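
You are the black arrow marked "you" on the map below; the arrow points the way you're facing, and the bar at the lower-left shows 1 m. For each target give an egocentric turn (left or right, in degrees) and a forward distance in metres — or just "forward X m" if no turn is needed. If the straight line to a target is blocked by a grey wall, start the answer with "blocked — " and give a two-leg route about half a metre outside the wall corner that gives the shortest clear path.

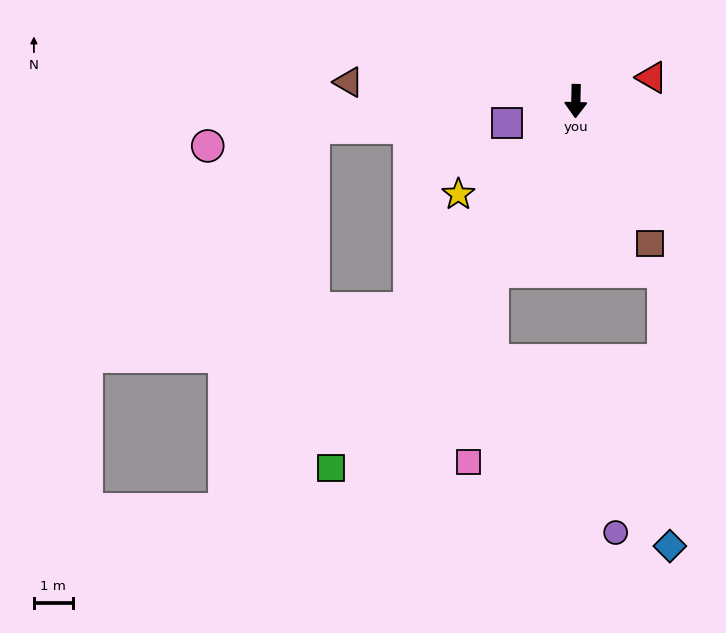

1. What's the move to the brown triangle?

turn right 93°, forward 5.9 m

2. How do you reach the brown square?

turn left 29°, forward 4.2 m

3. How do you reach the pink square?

blocked — turn right 25°, forward 4.9 m, then turn left 19°, forward 5.0 m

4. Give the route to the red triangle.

turn left 109°, forward 2.1 m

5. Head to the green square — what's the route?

turn right 32°, forward 11.4 m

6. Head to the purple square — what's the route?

turn right 71°, forward 1.9 m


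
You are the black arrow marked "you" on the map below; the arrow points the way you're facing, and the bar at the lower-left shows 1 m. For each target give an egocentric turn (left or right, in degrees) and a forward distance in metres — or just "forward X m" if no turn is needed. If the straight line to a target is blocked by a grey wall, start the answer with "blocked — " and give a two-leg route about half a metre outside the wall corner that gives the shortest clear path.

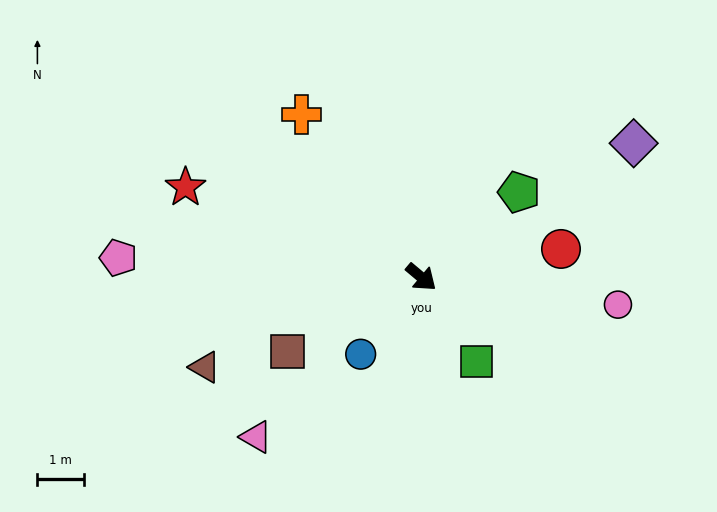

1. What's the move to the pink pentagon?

turn right 144°, forward 6.5 m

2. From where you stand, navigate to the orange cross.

turn left 166°, forward 4.4 m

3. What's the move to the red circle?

turn left 51°, forward 3.1 m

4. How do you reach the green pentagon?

turn left 81°, forward 2.8 m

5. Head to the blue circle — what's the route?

turn right 88°, forward 2.1 m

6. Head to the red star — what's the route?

turn right 161°, forward 5.4 m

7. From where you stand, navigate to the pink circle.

turn left 32°, forward 4.3 m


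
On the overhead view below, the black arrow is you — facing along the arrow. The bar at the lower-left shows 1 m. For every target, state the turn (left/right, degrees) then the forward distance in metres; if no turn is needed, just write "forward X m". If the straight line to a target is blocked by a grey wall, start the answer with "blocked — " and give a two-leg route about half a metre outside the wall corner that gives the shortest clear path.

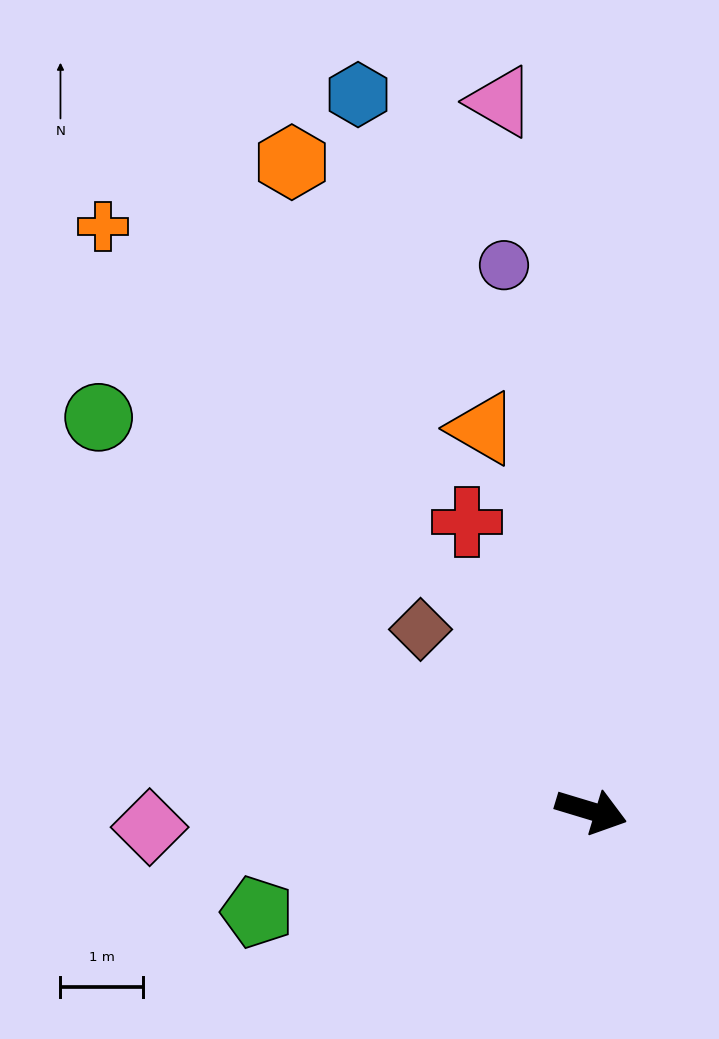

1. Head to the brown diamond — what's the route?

turn left 150°, forward 3.0 m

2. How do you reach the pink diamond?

turn right 161°, forward 5.3 m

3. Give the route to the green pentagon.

turn right 146°, forward 4.2 m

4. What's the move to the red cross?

turn left 130°, forward 3.8 m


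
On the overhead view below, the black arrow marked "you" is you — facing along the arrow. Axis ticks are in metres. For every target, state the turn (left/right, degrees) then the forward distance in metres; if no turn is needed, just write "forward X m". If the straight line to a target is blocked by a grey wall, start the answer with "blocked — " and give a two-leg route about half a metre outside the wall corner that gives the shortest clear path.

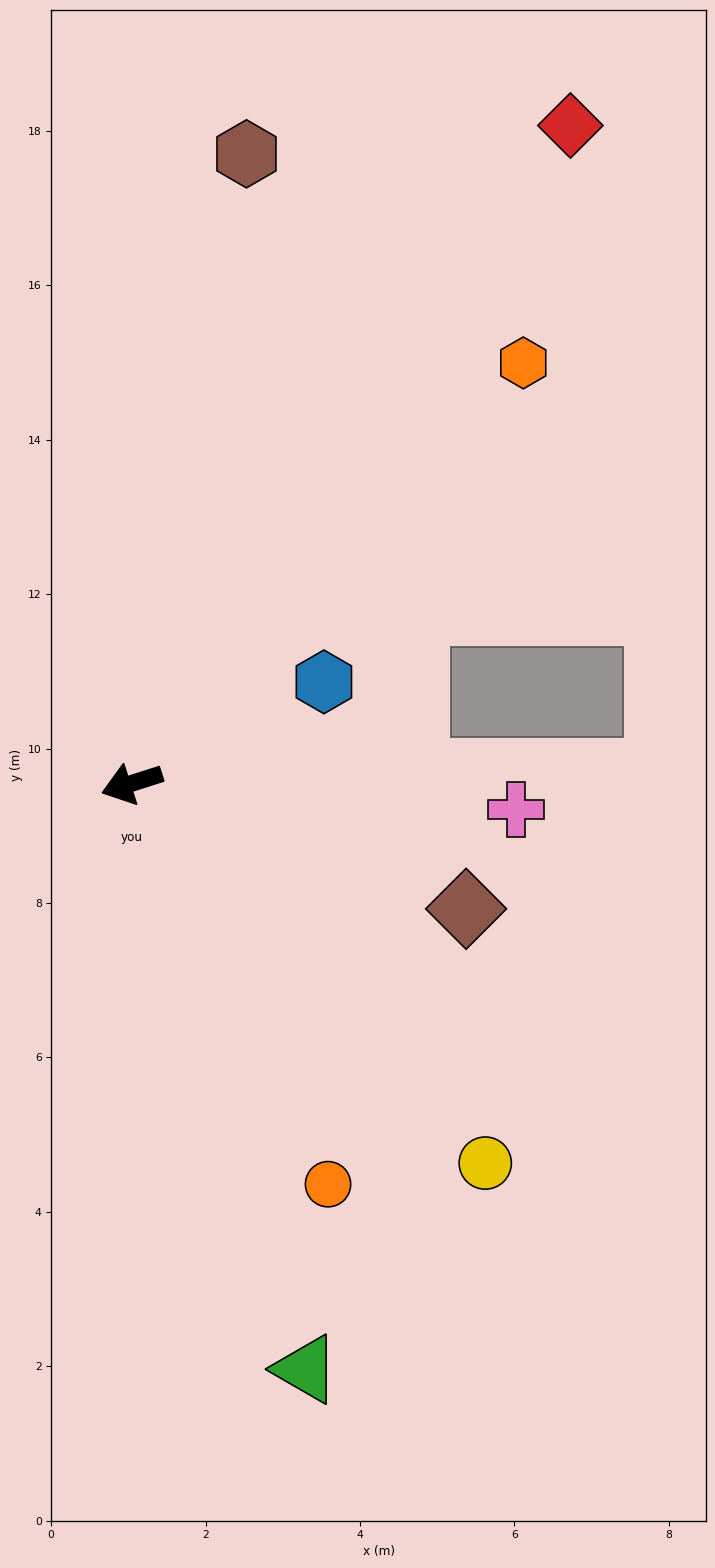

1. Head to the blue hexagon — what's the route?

turn right 170°, forward 2.8 m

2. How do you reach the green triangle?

turn left 89°, forward 7.9 m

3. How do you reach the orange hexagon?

turn right 151°, forward 7.4 m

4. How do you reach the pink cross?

turn left 158°, forward 5.0 m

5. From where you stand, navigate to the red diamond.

turn right 141°, forward 10.2 m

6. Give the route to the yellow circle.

turn left 115°, forward 6.7 m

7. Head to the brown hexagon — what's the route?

turn right 118°, forward 8.3 m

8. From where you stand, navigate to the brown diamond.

turn left 142°, forward 4.6 m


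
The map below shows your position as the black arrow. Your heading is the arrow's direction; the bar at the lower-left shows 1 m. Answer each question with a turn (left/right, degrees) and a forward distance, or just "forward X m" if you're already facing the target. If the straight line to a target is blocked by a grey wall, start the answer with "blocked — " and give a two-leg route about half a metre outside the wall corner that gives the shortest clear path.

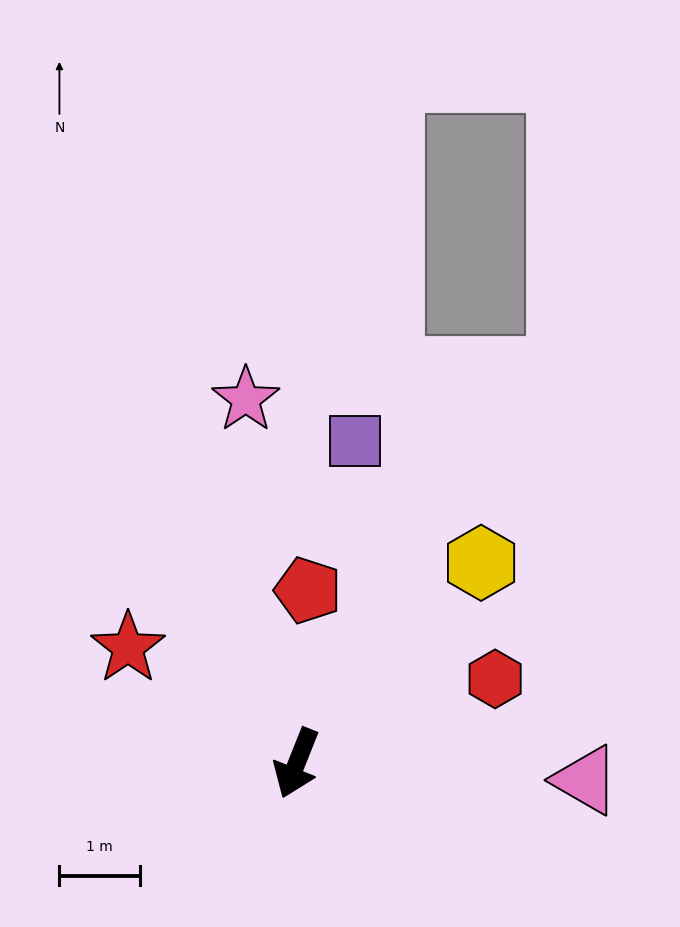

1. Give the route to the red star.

turn right 103°, forward 2.5 m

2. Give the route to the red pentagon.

turn right 162°, forward 2.2 m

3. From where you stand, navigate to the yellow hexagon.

turn left 159°, forward 3.4 m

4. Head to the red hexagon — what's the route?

turn left 135°, forward 2.7 m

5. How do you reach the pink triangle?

turn left 108°, forward 3.6 m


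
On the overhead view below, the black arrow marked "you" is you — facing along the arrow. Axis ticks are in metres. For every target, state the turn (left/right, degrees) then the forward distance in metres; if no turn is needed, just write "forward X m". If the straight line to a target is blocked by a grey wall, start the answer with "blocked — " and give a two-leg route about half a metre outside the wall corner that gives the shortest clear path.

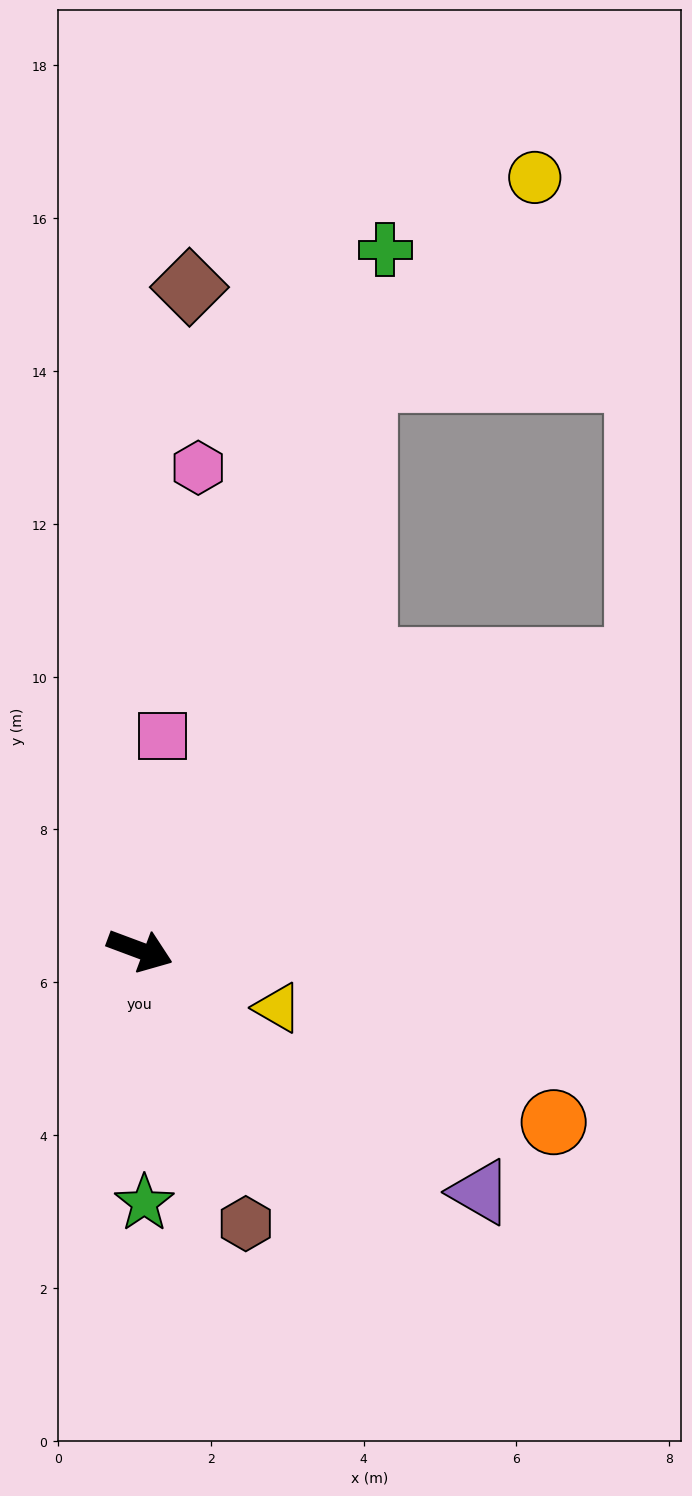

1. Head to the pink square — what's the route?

turn left 105°, forward 2.8 m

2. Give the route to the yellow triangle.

turn right 2°, forward 2.0 m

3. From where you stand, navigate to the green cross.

turn left 91°, forward 9.7 m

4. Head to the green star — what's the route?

turn right 69°, forward 3.3 m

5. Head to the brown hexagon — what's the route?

turn right 48°, forward 3.8 m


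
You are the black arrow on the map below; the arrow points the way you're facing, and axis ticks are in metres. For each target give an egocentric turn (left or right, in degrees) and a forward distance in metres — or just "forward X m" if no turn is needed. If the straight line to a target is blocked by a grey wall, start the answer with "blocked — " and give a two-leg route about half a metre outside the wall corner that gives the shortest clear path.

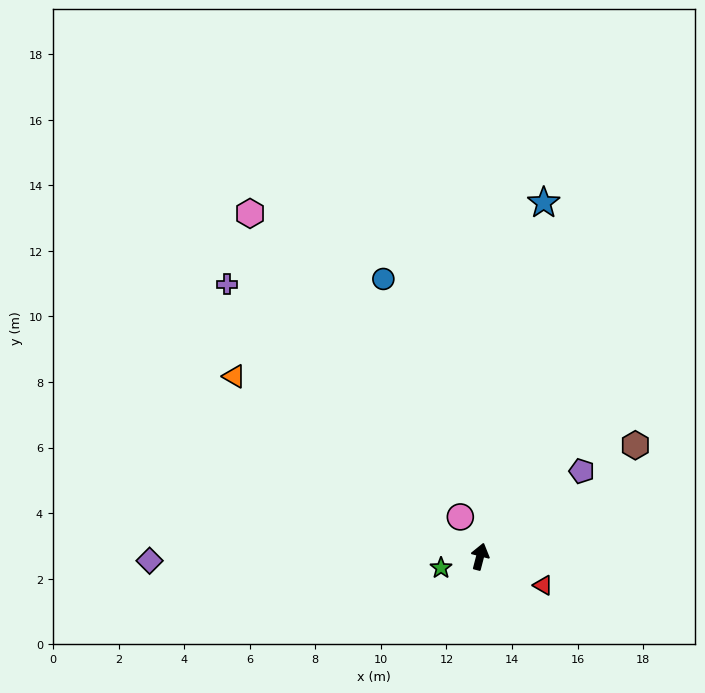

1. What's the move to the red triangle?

turn right 100°, forward 2.1 m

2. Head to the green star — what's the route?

turn left 121°, forward 1.2 m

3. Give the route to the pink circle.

turn left 41°, forward 1.3 m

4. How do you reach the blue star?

turn left 4°, forward 11.0 m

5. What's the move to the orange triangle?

turn left 68°, forward 9.3 m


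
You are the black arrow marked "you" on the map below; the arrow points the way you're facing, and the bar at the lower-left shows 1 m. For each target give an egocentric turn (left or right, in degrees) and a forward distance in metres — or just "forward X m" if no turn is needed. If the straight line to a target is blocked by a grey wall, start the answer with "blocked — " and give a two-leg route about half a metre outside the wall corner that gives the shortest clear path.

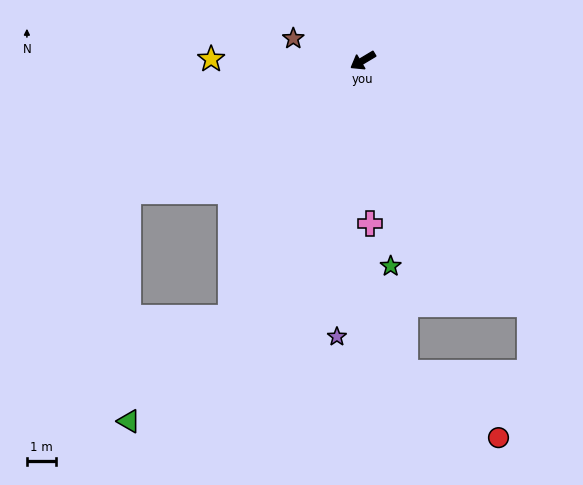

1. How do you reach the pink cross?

turn left 62°, forward 5.6 m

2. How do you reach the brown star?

turn right 48°, forward 2.5 m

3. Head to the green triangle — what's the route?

blocked — turn left 32°, forward 9.9 m, then turn right 17°, forward 5.0 m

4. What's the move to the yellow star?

turn right 31°, forward 5.2 m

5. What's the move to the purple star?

turn left 54°, forward 9.5 m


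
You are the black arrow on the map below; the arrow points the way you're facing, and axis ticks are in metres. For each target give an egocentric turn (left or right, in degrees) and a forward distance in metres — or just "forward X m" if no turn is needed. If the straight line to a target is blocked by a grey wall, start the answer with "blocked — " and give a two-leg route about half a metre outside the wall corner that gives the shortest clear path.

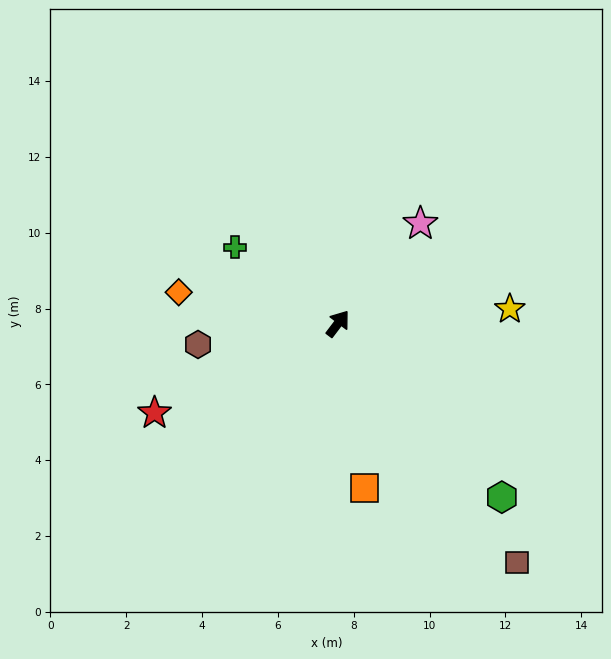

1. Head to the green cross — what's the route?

turn left 91°, forward 3.4 m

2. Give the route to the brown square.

turn right 106°, forward 7.9 m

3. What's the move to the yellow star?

turn right 48°, forward 4.5 m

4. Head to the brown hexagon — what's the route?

turn left 136°, forward 3.7 m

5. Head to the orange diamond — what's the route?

turn left 116°, forward 4.3 m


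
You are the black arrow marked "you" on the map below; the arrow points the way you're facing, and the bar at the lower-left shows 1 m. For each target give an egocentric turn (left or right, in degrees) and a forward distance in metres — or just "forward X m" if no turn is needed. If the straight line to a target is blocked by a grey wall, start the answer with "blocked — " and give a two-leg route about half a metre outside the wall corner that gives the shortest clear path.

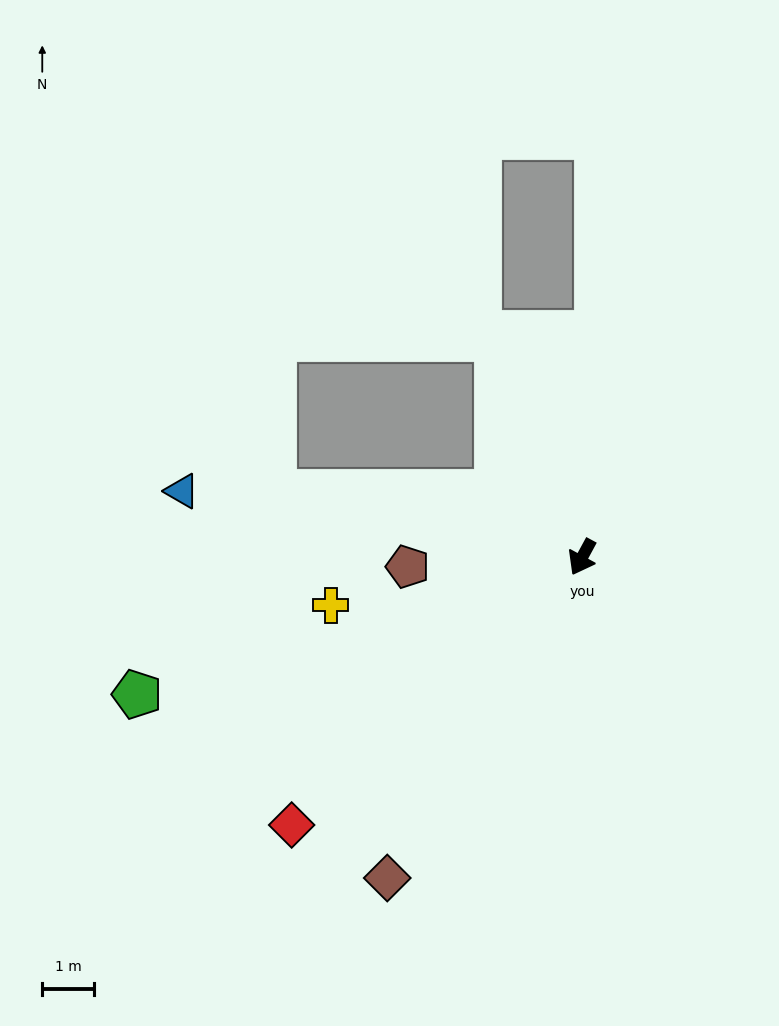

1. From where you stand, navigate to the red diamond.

turn right 19°, forward 7.6 m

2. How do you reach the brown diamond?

turn right 3°, forward 7.2 m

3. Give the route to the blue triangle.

turn right 71°, forward 7.8 m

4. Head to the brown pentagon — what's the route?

turn right 58°, forward 3.4 m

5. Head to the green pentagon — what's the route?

turn right 44°, forward 9.0 m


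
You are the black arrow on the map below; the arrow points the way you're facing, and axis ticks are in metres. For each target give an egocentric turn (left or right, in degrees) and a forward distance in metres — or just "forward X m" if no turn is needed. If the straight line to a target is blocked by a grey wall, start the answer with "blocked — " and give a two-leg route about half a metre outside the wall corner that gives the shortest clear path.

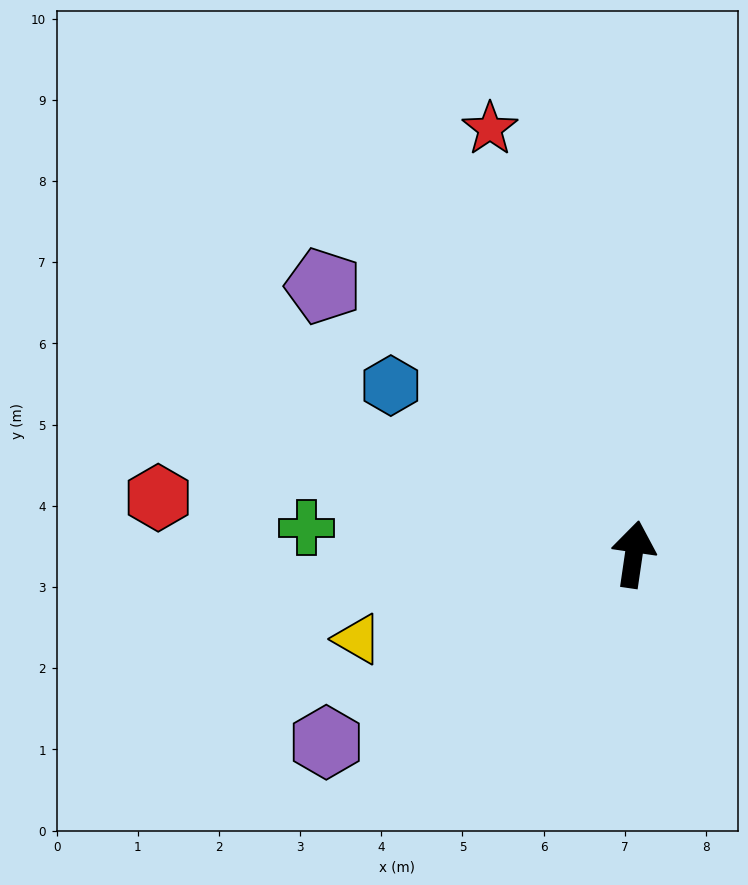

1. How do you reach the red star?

turn left 27°, forward 5.5 m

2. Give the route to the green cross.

turn left 94°, forward 4.0 m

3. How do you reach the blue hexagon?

turn left 64°, forward 3.6 m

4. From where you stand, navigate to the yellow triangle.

turn left 115°, forward 3.6 m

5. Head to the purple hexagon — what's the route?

turn left 130°, forward 4.4 m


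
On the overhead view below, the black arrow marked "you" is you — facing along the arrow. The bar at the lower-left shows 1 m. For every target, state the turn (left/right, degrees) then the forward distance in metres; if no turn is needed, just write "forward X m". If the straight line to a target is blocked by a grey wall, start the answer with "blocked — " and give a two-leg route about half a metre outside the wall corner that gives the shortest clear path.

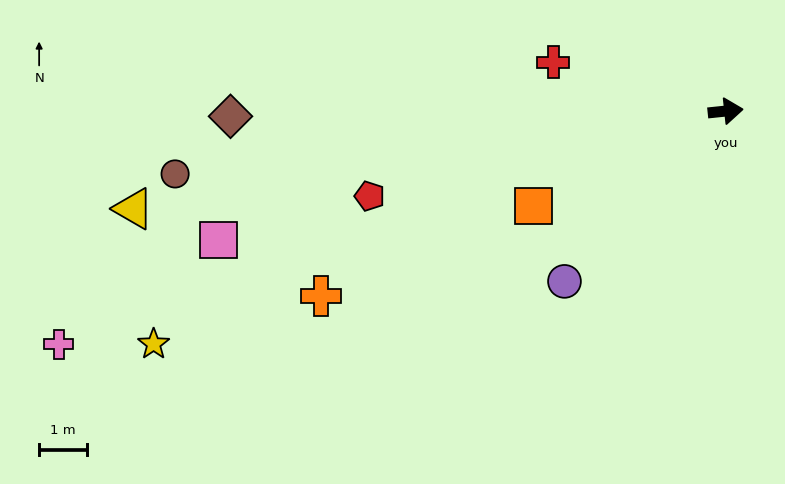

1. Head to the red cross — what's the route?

turn left 158°, forward 3.8 m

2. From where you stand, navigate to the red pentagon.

turn right 173°, forward 7.7 m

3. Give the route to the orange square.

turn right 160°, forward 4.5 m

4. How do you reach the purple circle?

turn right 139°, forward 4.9 m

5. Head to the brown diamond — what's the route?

turn left 175°, forward 10.4 m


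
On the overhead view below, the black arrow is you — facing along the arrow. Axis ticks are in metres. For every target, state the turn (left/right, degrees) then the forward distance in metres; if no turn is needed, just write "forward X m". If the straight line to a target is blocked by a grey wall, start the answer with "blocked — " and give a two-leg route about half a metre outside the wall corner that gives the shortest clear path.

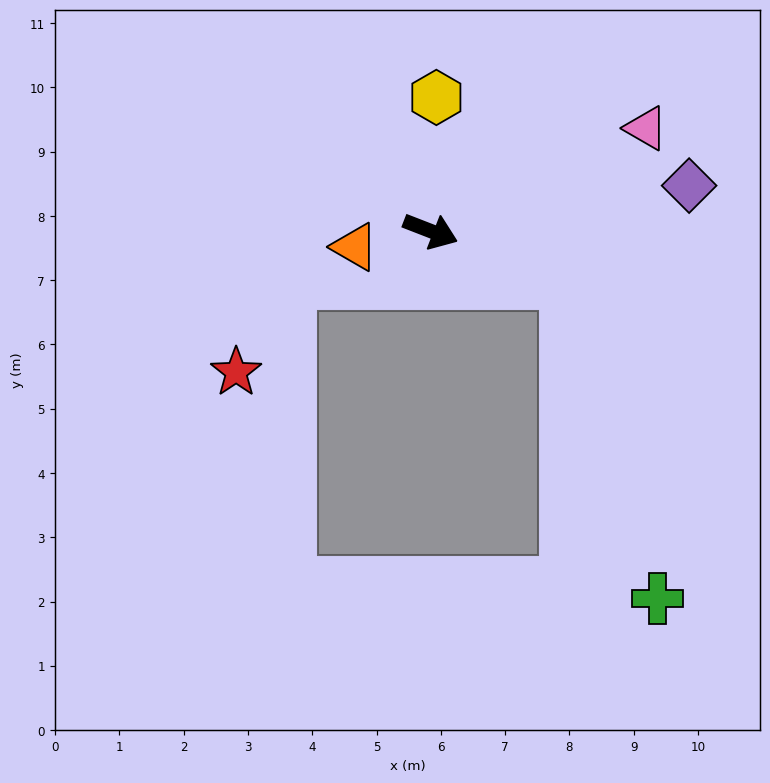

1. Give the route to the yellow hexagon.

turn left 109°, forward 2.1 m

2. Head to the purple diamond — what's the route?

turn left 31°, forward 4.1 m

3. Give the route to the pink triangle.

turn left 47°, forward 3.7 m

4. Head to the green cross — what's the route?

blocked — forward 2.3 m, then turn right 53°, forward 5.1 m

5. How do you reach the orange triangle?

turn right 147°, forward 1.2 m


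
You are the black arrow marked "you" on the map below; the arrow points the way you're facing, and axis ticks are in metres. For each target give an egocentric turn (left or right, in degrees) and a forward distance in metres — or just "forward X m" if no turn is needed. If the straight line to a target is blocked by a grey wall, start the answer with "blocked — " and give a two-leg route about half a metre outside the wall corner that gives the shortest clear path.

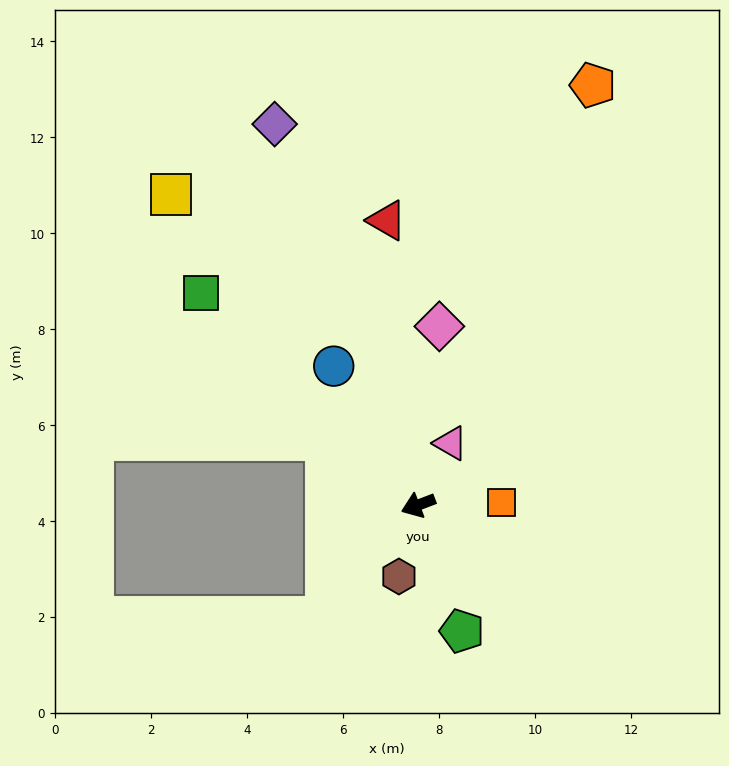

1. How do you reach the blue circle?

turn right 80°, forward 3.4 m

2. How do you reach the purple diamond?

turn right 90°, forward 8.5 m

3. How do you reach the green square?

turn right 65°, forward 6.3 m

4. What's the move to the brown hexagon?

turn left 54°, forward 1.5 m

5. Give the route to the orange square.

turn left 161°, forward 1.7 m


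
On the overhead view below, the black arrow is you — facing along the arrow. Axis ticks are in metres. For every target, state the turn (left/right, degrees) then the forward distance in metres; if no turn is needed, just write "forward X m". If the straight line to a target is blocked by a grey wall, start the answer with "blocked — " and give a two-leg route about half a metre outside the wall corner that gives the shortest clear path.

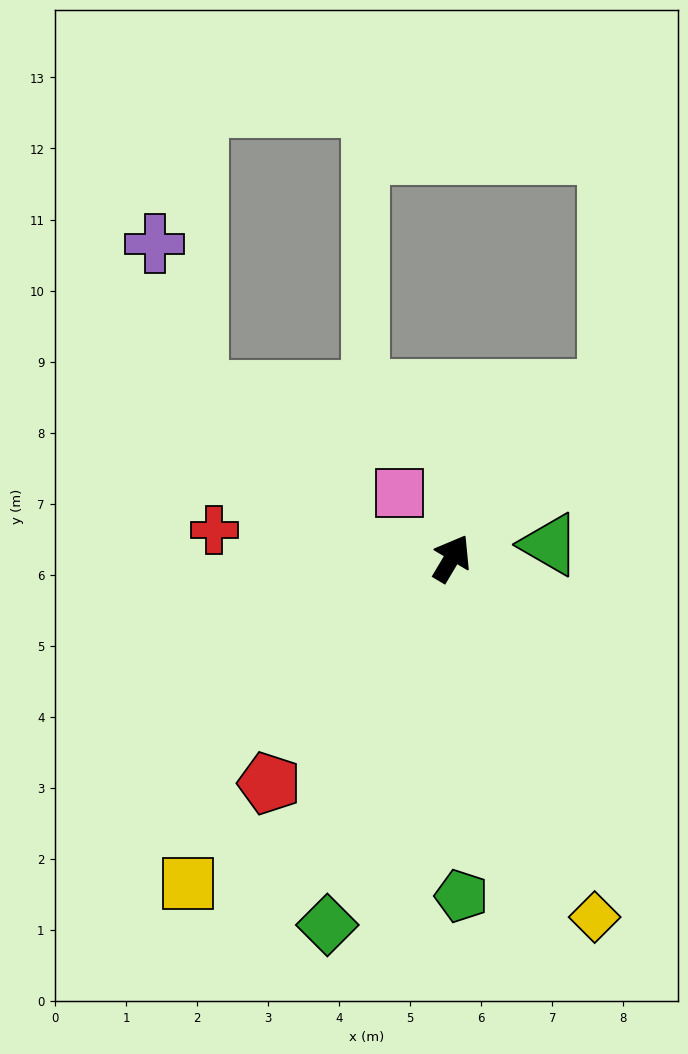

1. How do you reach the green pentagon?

turn right 148°, forward 4.8 m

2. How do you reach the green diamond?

turn right 168°, forward 5.5 m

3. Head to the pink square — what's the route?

turn left 70°, forward 1.2 m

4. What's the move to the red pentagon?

turn left 172°, forward 4.1 m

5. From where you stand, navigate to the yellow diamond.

turn right 127°, forward 5.4 m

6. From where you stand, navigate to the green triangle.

turn right 51°, forward 1.4 m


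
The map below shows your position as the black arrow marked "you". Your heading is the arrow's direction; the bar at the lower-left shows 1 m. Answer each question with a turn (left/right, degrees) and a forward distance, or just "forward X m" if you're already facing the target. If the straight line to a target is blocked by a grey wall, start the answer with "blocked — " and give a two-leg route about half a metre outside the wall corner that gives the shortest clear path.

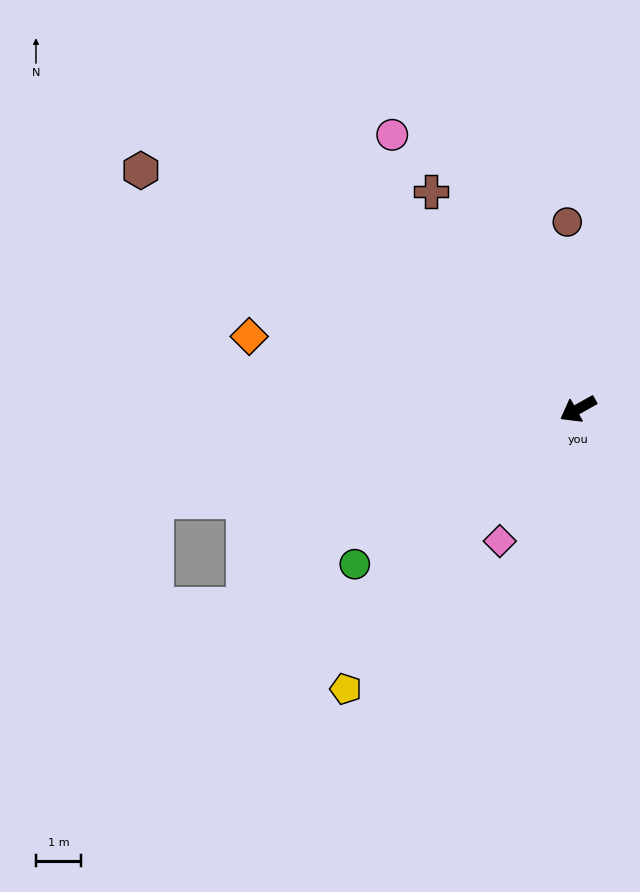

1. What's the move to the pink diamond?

turn left 30°, forward 3.4 m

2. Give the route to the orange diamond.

turn right 42°, forward 7.5 m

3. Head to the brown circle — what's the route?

turn right 116°, forward 4.2 m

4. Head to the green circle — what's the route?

turn left 5°, forward 6.0 m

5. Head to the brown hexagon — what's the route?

turn right 58°, forward 11.1 m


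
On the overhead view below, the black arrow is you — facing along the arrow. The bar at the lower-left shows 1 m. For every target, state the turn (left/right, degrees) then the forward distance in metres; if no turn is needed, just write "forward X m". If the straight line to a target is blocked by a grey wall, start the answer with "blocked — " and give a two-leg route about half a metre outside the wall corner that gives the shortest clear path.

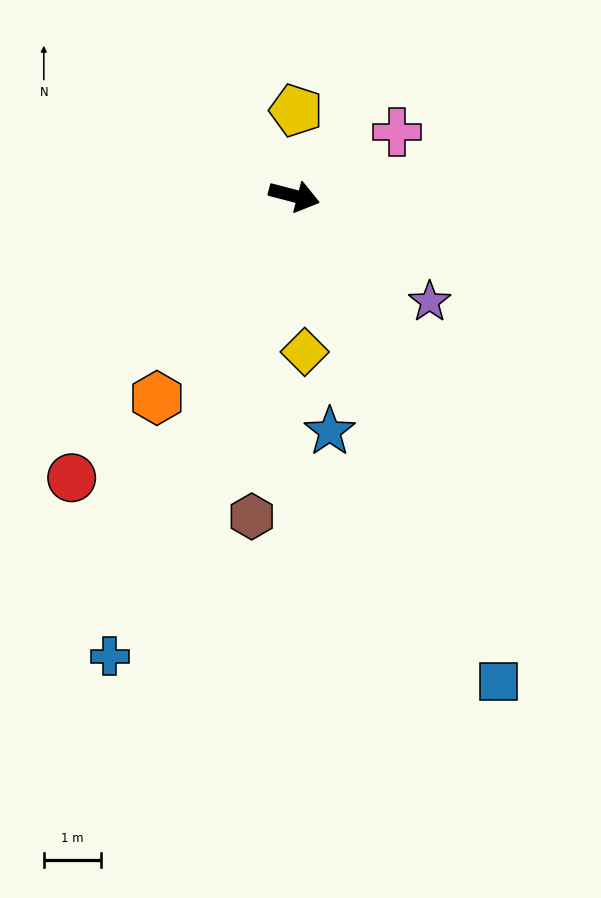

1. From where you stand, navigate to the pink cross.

turn left 47°, forward 2.1 m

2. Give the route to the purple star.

turn right 23°, forward 3.0 m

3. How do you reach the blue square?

turn right 52°, forward 9.2 m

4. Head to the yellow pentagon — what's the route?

turn left 103°, forward 1.5 m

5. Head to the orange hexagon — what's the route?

turn right 110°, forward 4.2 m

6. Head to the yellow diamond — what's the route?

turn right 71°, forward 2.7 m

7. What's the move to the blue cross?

turn right 97°, forward 8.6 m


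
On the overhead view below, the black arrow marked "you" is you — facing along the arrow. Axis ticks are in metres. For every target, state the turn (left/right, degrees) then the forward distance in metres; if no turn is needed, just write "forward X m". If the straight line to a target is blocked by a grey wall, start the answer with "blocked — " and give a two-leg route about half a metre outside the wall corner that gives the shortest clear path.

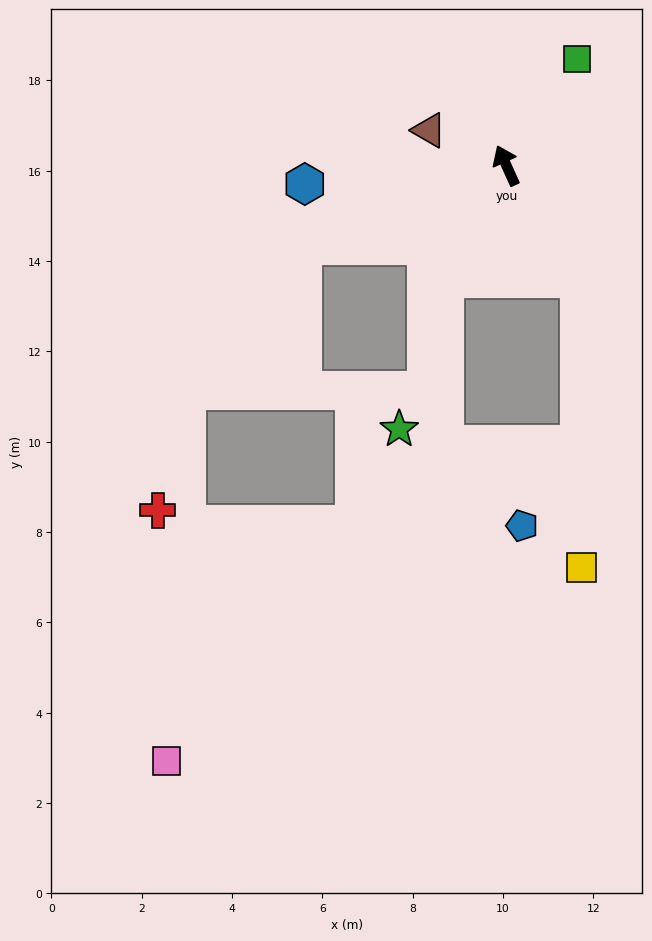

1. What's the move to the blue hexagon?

turn left 71°, forward 4.5 m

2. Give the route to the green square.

turn right 58°, forward 2.8 m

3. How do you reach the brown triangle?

turn left 41°, forward 1.9 m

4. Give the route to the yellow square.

blocked — turn right 172°, forward 3.0 m, then turn right 32°, forward 6.4 m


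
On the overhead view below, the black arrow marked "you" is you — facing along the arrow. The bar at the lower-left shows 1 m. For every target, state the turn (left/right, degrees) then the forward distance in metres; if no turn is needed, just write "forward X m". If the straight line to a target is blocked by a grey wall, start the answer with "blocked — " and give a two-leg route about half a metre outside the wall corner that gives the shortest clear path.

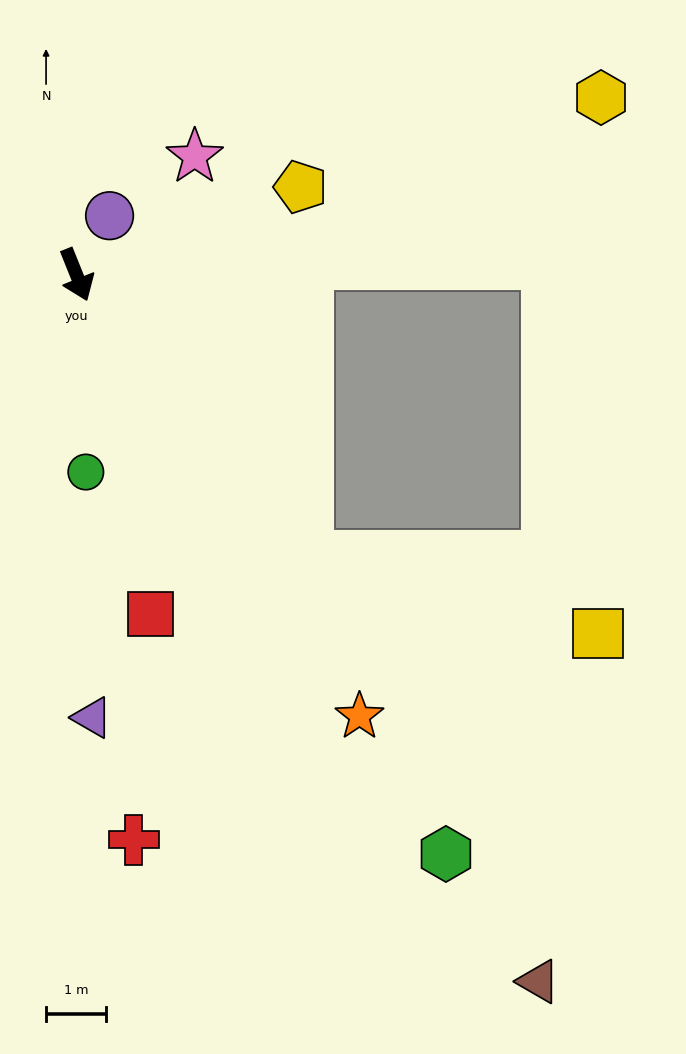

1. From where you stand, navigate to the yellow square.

blocked — turn left 18°, forward 6.1 m, then turn left 35°, forward 5.0 m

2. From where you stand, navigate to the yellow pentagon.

turn left 90°, forward 4.0 m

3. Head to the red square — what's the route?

turn right 10°, forward 5.8 m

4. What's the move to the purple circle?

turn left 129°, forward 1.1 m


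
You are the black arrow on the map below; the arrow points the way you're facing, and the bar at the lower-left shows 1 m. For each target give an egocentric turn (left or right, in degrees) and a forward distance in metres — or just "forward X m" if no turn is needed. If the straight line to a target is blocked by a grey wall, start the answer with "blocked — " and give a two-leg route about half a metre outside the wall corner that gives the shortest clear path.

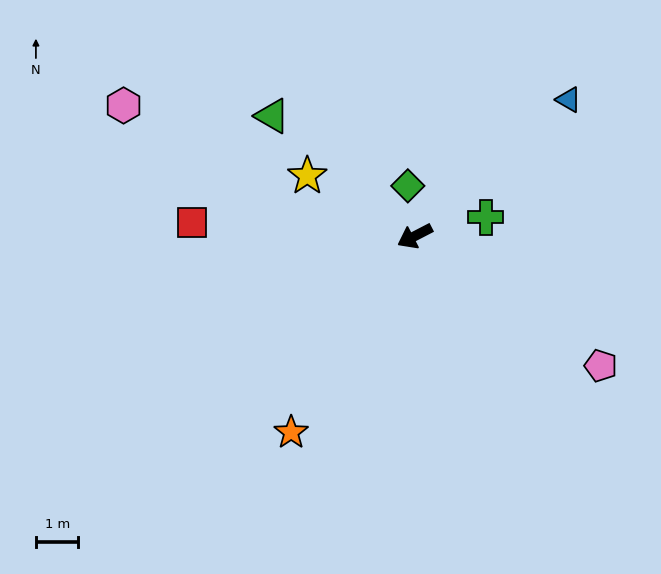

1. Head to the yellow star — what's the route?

turn right 57°, forward 2.9 m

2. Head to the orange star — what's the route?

turn left 30°, forward 5.5 m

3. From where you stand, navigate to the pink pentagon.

turn left 118°, forward 5.3 m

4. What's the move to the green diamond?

turn right 109°, forward 1.2 m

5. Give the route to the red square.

turn right 31°, forward 5.3 m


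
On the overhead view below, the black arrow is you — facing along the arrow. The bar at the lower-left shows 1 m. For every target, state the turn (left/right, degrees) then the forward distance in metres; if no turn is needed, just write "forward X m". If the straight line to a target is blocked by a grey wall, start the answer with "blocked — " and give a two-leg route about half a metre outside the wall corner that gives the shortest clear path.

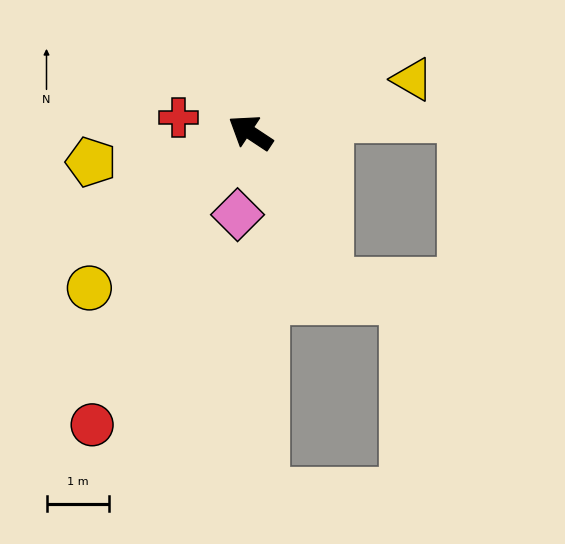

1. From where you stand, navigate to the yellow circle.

turn left 77°, forward 3.6 m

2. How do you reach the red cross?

turn left 21°, forward 1.2 m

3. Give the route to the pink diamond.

turn left 115°, forward 1.3 m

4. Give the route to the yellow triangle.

turn right 128°, forward 2.7 m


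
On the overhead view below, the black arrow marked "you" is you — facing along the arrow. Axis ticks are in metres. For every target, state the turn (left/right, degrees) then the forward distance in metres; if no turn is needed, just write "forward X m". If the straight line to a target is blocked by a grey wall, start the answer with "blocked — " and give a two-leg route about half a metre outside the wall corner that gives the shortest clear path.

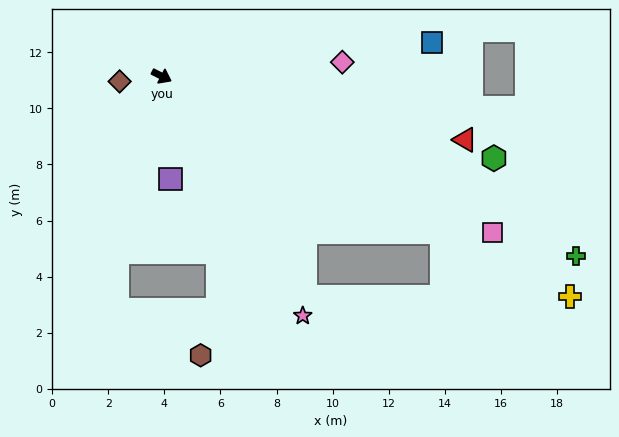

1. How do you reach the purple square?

turn right 58°, forward 3.7 m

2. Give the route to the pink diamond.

turn left 31°, forward 6.5 m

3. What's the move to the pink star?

turn right 33°, forward 9.9 m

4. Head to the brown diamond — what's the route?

turn right 146°, forward 1.5 m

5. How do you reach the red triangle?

turn left 15°, forward 11.1 m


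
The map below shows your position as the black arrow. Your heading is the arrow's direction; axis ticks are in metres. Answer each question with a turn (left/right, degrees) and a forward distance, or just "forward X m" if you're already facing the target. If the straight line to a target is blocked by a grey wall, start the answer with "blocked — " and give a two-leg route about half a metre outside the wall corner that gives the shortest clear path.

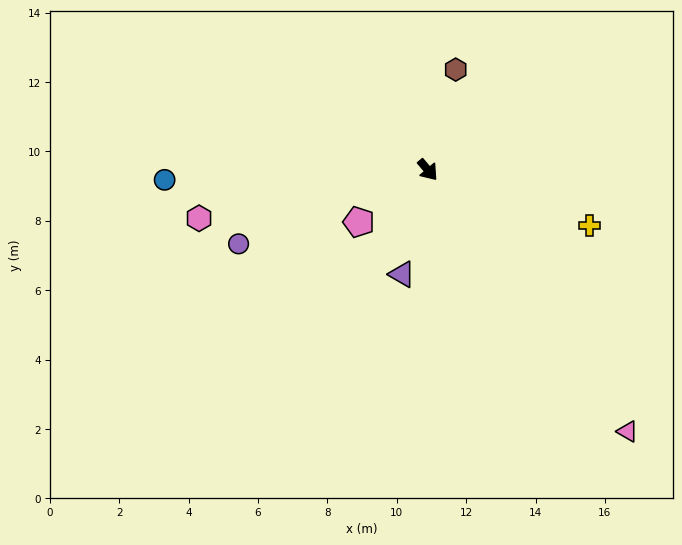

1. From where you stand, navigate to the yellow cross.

turn left 31°, forward 4.9 m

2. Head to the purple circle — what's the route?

turn right 109°, forward 5.9 m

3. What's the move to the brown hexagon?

turn left 124°, forward 3.0 m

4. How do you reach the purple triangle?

turn right 54°, forward 3.1 m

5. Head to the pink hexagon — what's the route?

turn right 118°, forward 6.7 m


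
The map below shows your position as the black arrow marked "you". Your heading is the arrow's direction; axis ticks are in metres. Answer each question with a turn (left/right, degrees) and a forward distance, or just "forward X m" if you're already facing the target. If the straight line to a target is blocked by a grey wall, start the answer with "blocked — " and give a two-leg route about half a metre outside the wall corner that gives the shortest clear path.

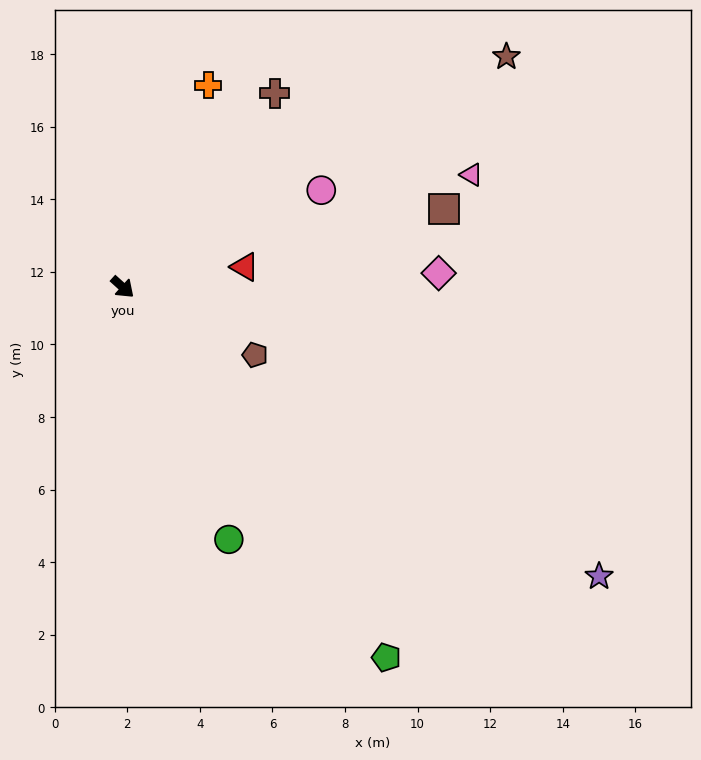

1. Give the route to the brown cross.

turn left 94°, forward 6.8 m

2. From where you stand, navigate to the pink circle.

turn left 68°, forward 6.1 m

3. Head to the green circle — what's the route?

turn right 25°, forward 7.5 m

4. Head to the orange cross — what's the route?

turn left 109°, forward 6.0 m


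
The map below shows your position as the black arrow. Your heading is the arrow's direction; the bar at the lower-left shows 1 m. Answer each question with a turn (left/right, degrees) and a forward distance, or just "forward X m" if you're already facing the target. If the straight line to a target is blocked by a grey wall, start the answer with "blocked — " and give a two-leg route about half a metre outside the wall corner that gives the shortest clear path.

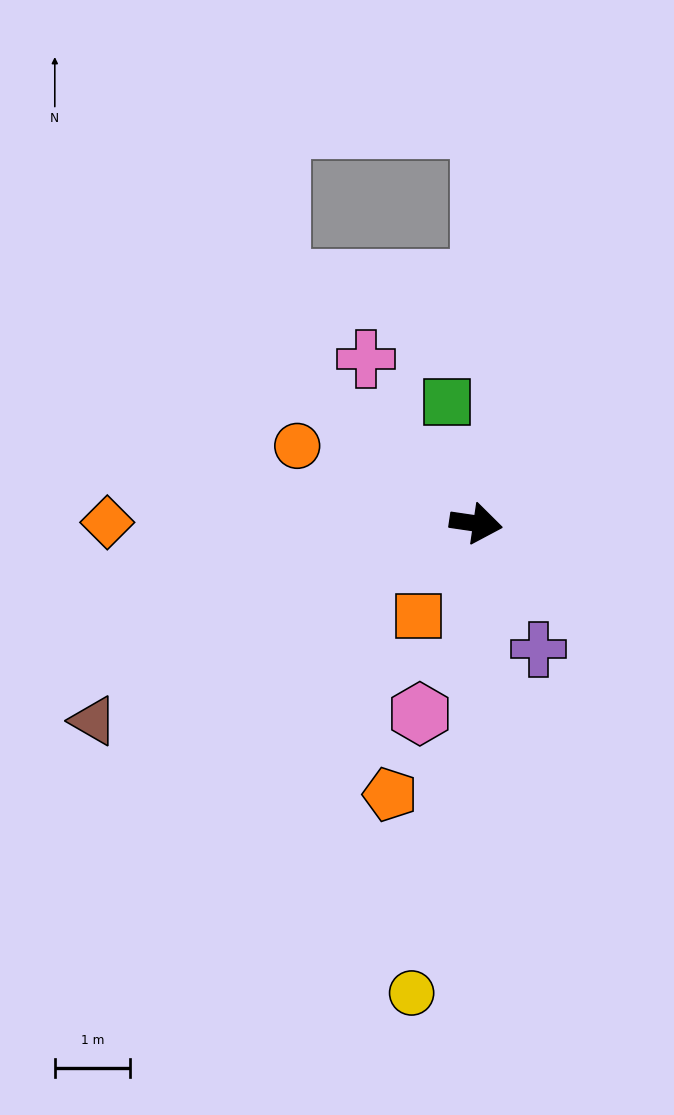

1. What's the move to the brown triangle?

turn right 144°, forward 5.7 m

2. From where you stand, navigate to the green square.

turn left 112°, forward 1.7 m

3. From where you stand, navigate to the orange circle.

turn left 165°, forward 2.6 m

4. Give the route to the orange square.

turn right 113°, forward 1.4 m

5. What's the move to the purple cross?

turn right 55°, forward 1.9 m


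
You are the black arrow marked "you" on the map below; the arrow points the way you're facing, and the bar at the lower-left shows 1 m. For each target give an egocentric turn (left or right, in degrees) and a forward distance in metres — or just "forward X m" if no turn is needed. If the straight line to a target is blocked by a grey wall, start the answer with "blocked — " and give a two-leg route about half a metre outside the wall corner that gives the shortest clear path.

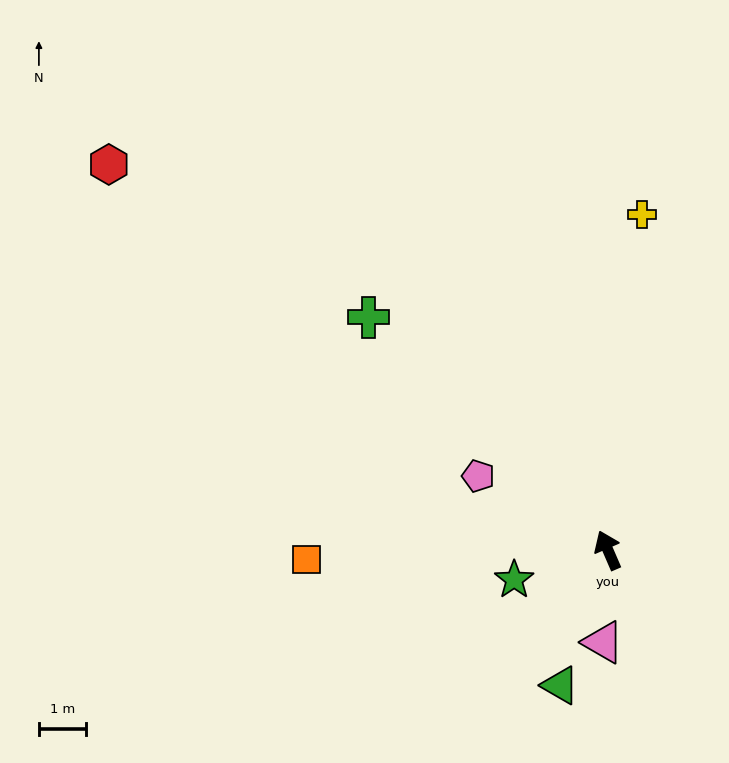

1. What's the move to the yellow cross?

turn right 29°, forward 7.1 m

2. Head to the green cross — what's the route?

turn left 22°, forward 7.0 m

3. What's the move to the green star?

turn left 84°, forward 2.1 m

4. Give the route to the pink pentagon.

turn left 37°, forward 3.1 m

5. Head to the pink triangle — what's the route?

turn left 154°, forward 1.9 m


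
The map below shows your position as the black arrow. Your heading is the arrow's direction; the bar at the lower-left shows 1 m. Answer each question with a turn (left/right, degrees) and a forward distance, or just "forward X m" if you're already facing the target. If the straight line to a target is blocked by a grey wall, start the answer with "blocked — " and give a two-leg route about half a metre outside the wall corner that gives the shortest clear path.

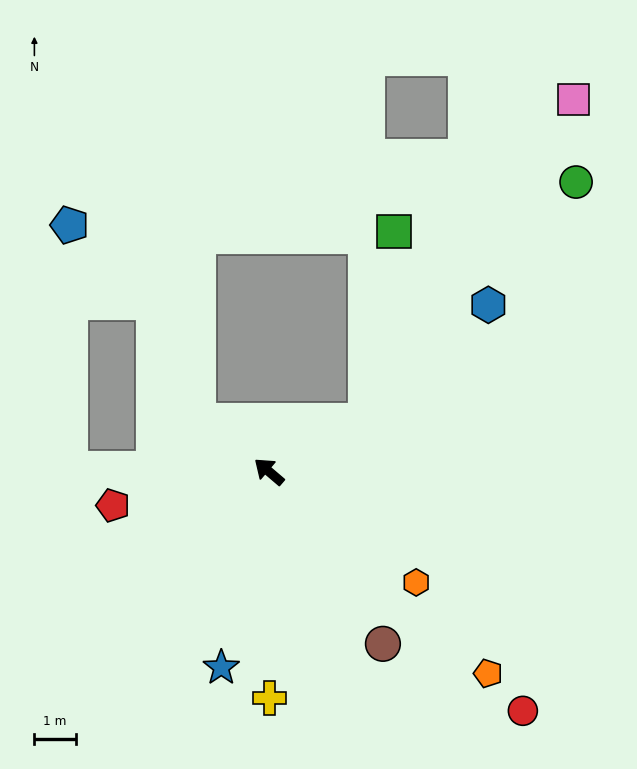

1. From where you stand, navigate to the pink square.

blocked — turn right 112°, forward 2.7 m, then turn left 30°, forward 9.3 m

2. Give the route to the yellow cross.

turn left 131°, forward 5.5 m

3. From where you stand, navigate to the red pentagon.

turn left 53°, forward 3.9 m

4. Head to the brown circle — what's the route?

turn left 164°, forward 5.0 m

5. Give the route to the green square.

blocked — turn right 112°, forward 2.7 m, then turn left 54°, forward 4.6 m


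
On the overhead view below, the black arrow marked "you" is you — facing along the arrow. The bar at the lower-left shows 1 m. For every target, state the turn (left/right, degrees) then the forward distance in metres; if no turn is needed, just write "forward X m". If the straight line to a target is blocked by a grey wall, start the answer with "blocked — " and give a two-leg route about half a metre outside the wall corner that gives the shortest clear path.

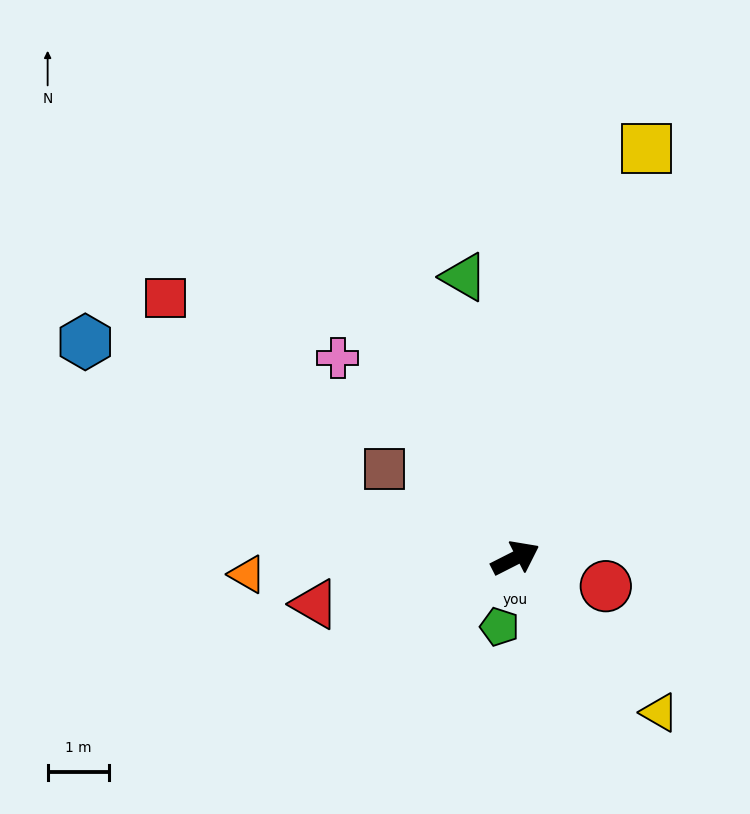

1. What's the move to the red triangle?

turn left 166°, forward 3.4 m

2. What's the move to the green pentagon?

turn right 130°, forward 1.2 m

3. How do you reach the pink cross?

turn left 105°, forward 4.4 m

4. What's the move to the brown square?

turn left 119°, forward 2.6 m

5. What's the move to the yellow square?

turn left 45°, forward 7.0 m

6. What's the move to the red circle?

turn right 44°, forward 1.6 m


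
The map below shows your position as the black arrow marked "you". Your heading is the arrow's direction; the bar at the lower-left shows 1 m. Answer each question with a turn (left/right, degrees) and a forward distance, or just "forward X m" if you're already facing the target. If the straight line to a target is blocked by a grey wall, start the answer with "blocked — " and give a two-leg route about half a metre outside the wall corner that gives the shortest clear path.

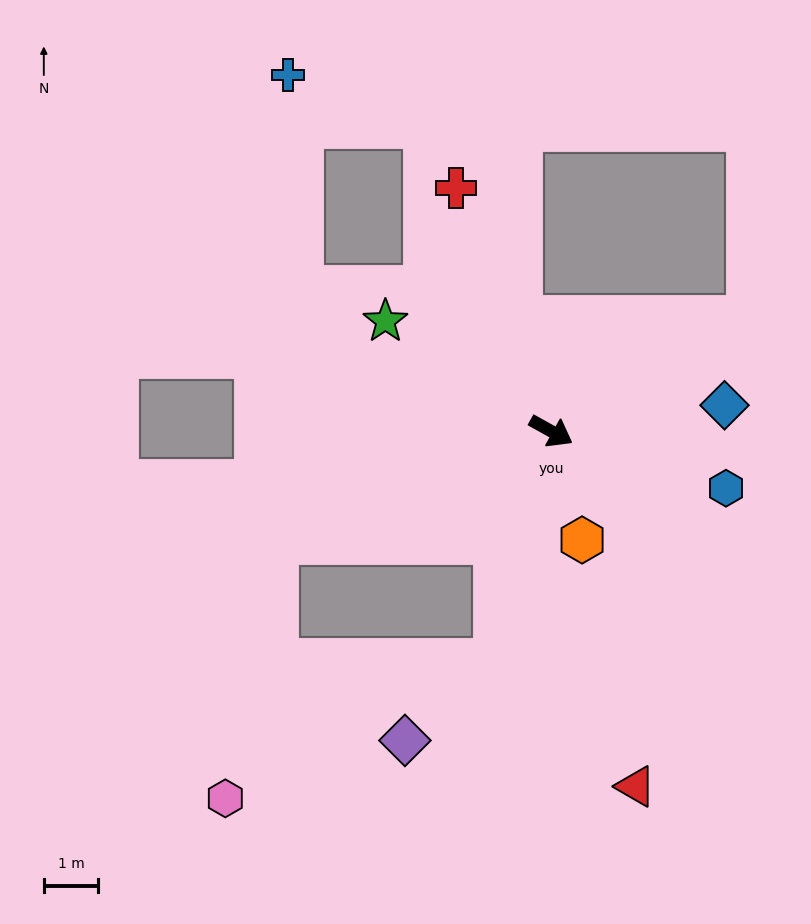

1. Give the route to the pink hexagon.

blocked — turn right 129°, forward 5.5 m, then turn left 57°, forward 4.8 m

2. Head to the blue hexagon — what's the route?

turn left 11°, forward 3.4 m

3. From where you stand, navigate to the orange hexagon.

turn right 45°, forward 2.1 m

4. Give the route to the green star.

turn left 175°, forward 3.7 m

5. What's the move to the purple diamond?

blocked — turn right 74°, forward 4.3 m, then turn right 36°, forward 2.2 m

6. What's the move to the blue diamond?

turn left 38°, forward 3.2 m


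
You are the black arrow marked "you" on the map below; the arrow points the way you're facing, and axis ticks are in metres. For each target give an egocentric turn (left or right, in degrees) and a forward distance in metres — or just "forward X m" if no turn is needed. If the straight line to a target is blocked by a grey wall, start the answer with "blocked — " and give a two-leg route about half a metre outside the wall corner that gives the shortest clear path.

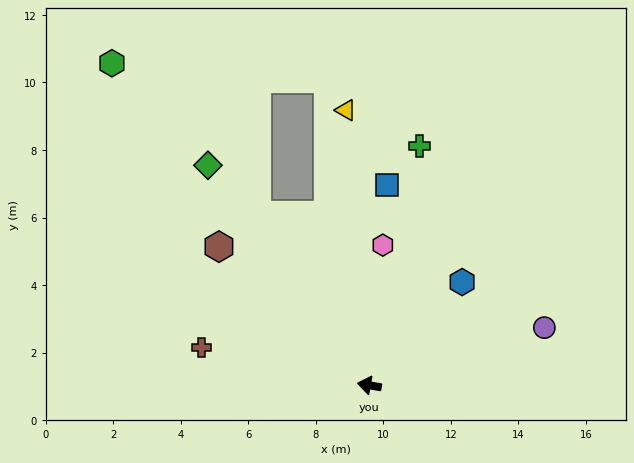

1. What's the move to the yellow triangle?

turn right 75°, forward 8.2 m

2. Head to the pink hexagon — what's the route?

turn right 86°, forward 4.2 m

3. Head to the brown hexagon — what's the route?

turn right 33°, forward 6.1 m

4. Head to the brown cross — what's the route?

turn right 3°, forward 5.1 m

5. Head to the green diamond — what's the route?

turn right 44°, forward 8.1 m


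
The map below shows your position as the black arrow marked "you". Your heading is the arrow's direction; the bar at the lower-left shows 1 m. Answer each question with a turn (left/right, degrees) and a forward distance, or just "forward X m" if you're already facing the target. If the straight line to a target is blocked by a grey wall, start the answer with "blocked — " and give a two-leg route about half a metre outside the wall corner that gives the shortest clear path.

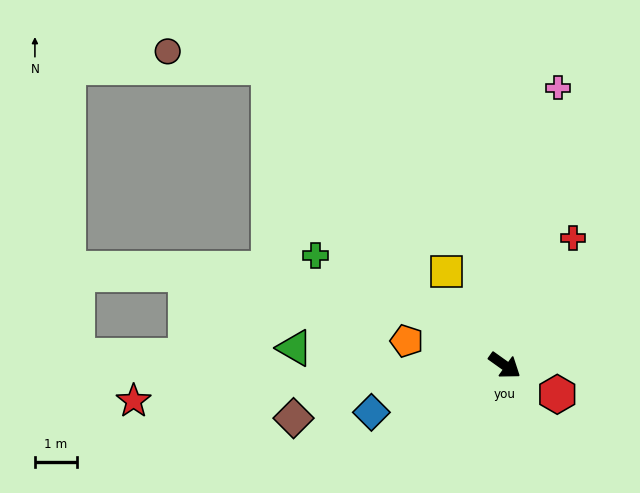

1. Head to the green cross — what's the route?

turn right 175°, forward 5.2 m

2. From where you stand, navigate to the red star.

turn right 139°, forward 8.9 m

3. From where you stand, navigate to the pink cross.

turn left 115°, forward 6.7 m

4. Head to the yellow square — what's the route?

turn left 157°, forward 2.6 m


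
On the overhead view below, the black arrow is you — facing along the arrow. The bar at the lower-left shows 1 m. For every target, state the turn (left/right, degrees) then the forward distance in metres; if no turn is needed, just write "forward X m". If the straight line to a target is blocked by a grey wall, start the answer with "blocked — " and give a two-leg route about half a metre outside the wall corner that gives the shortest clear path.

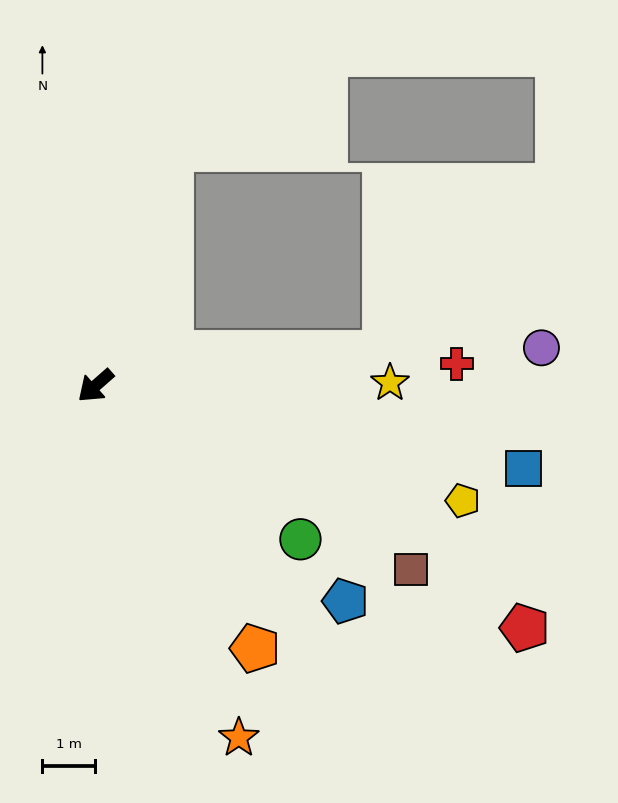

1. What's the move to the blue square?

turn left 128°, forward 8.3 m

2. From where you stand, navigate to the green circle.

turn left 102°, forward 4.9 m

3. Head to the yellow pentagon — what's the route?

turn left 121°, forward 7.3 m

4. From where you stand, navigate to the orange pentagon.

turn left 80°, forward 5.8 m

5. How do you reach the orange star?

turn left 71°, forward 7.2 m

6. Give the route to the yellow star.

turn left 139°, forward 5.6 m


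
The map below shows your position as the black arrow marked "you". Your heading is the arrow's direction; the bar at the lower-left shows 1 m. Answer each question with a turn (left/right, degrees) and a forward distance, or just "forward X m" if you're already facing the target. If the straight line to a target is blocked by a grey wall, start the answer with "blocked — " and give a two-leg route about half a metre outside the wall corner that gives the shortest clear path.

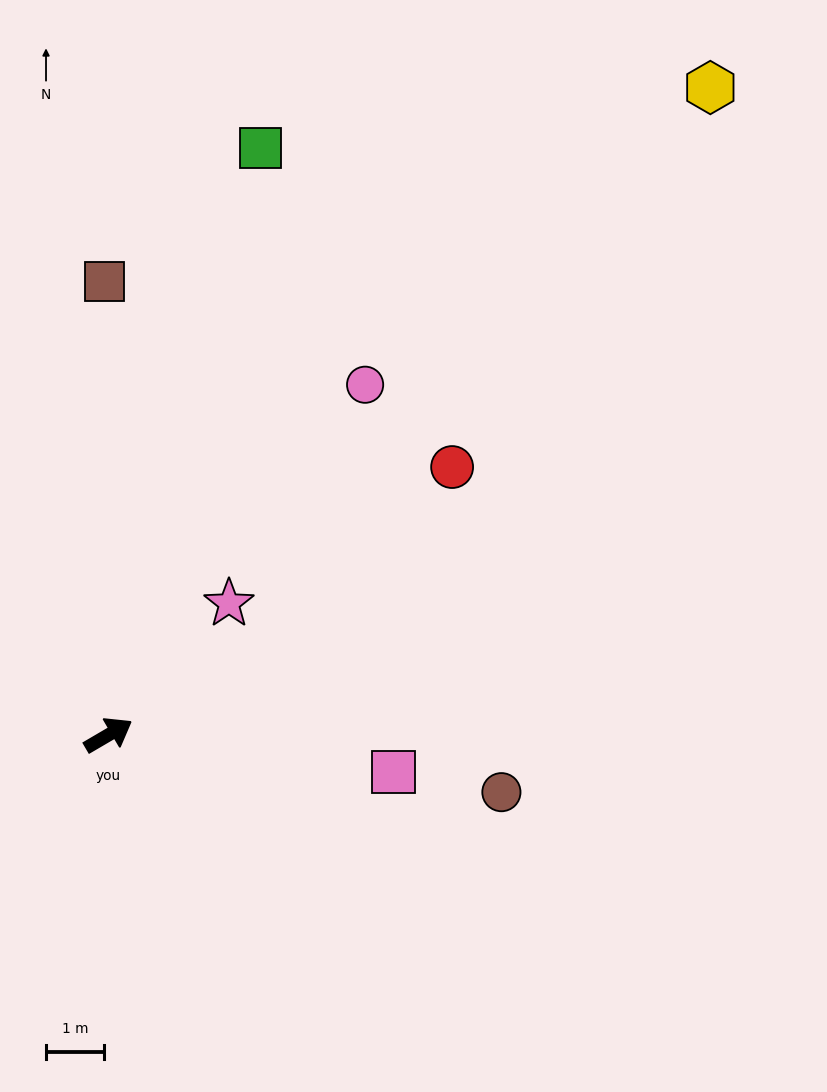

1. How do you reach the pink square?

turn right 38°, forward 4.9 m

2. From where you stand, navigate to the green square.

turn left 45°, forward 10.4 m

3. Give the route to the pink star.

turn left 17°, forward 3.1 m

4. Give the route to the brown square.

turn left 60°, forward 7.8 m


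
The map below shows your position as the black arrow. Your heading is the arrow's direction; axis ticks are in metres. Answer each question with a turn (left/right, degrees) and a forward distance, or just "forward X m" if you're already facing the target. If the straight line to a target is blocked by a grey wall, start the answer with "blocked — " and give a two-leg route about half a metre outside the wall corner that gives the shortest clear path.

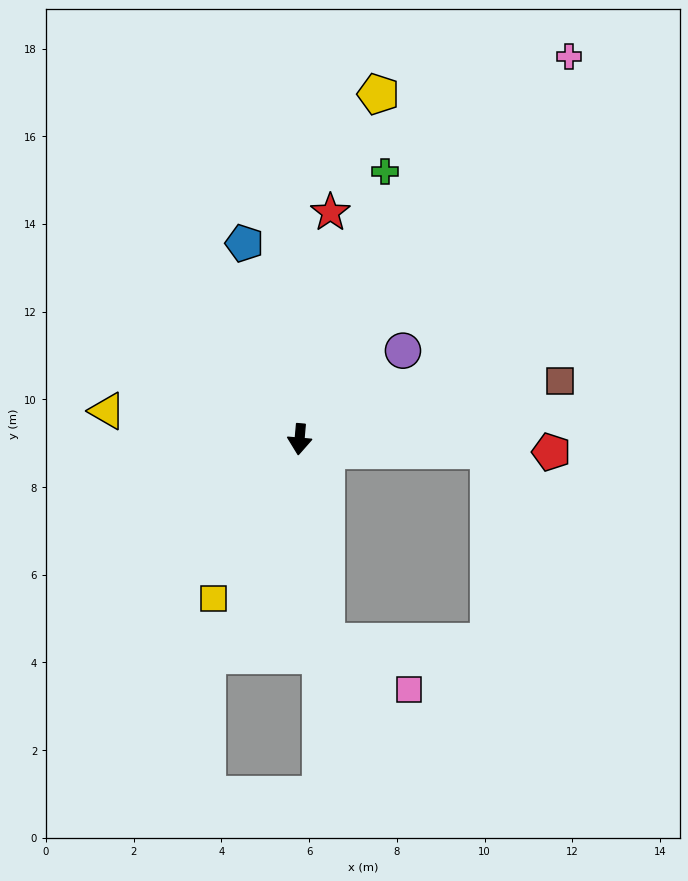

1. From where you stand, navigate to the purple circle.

turn left 136°, forward 3.1 m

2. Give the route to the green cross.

turn left 167°, forward 6.4 m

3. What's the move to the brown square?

turn left 108°, forward 6.1 m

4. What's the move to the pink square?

blocked — turn left 13°, forward 4.7 m, then turn left 52°, forward 2.2 m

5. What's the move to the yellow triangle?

turn right 93°, forward 4.4 m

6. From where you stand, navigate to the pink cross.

turn left 150°, forward 10.7 m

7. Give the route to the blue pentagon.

turn right 159°, forward 4.6 m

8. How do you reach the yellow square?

turn right 23°, forward 4.1 m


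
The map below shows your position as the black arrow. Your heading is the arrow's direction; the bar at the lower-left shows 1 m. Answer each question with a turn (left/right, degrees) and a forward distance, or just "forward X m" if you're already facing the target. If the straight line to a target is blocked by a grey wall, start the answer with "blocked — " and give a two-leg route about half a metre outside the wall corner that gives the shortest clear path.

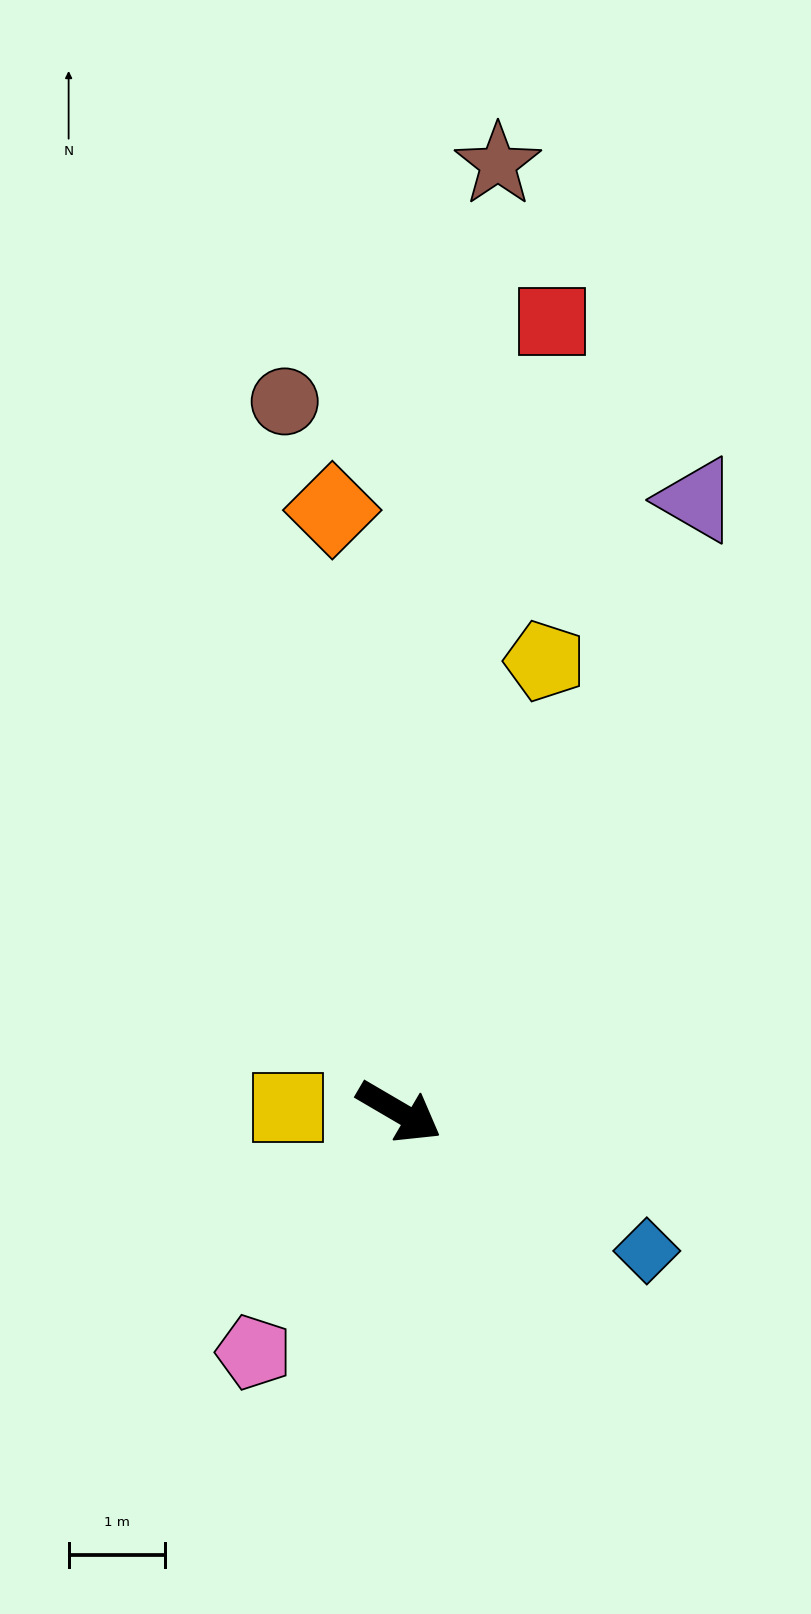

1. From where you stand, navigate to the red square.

turn left 109°, forward 8.3 m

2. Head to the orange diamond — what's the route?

turn left 127°, forward 6.3 m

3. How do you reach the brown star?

turn left 114°, forward 9.9 m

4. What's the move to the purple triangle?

turn left 94°, forward 7.1 m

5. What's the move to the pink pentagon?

turn right 91°, forward 2.9 m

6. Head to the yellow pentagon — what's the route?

turn left 102°, forward 4.9 m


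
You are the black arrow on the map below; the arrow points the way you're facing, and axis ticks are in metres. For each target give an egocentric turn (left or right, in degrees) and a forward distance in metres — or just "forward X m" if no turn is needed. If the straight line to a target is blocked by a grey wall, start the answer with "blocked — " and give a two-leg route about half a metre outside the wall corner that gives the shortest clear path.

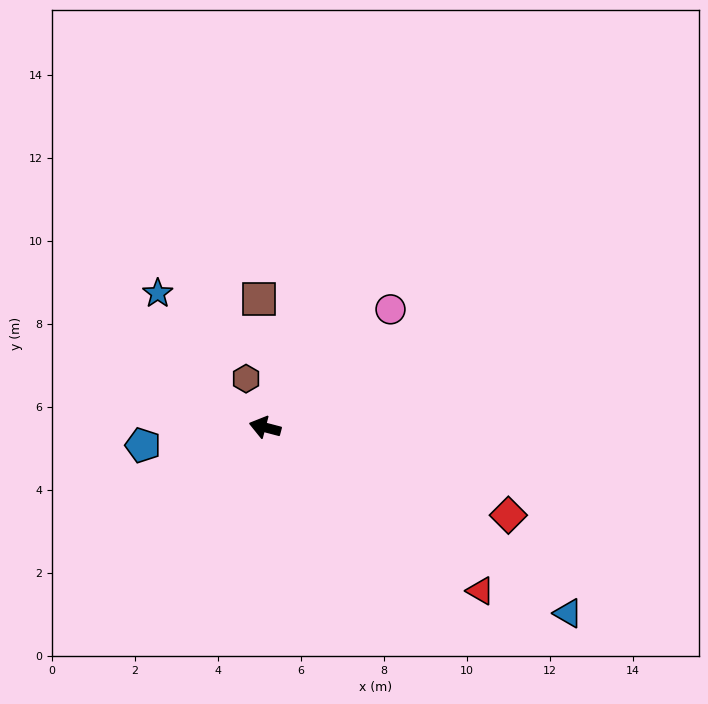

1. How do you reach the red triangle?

turn left 157°, forward 6.5 m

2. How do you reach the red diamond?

turn left 175°, forward 6.2 m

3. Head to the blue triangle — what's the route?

turn left 163°, forward 8.6 m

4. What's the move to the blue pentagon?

turn left 23°, forward 3.0 m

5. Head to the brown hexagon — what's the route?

turn right 54°, forward 1.3 m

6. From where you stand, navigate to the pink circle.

turn right 122°, forward 4.2 m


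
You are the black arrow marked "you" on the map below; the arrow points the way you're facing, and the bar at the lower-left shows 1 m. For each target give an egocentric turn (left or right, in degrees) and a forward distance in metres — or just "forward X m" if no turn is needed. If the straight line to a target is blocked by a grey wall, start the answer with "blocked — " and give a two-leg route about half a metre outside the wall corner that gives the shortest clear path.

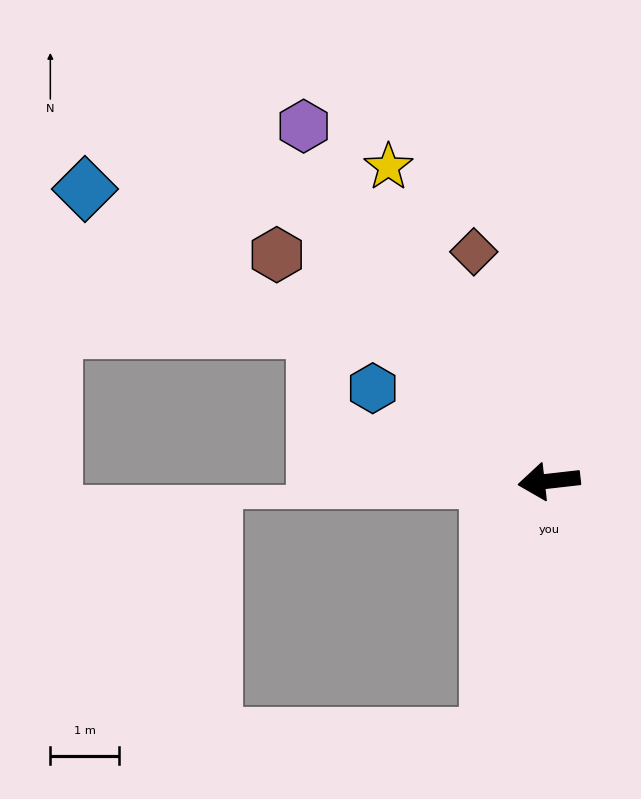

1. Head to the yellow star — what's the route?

turn right 69°, forward 5.1 m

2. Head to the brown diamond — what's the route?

turn right 78°, forward 3.5 m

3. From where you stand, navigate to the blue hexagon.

turn right 34°, forward 2.9 m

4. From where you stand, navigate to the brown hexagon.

turn right 46°, forward 5.2 m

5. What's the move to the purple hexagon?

turn right 62°, forward 6.3 m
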